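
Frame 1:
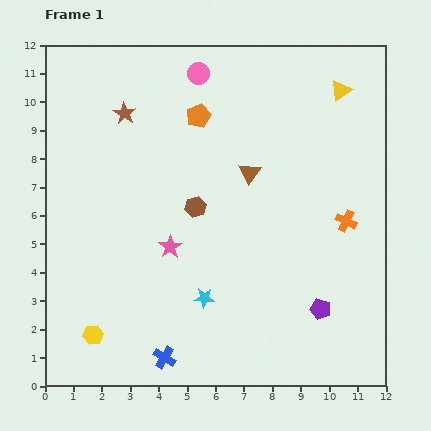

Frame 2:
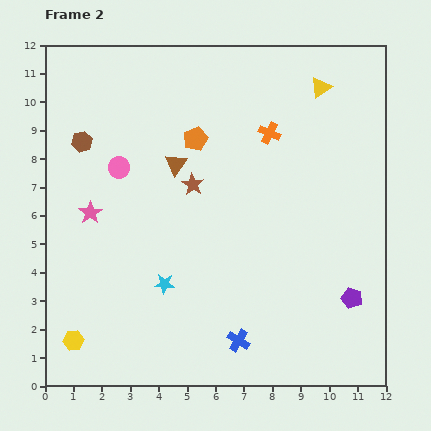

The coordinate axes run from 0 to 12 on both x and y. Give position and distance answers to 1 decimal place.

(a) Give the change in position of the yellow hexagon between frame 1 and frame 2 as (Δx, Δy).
(-0.7, -0.2)

The yellow hexagon was at (1.7, 1.8) in frame 1 and (1.0, 1.6) in frame 2.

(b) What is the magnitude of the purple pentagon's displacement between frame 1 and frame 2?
1.2

The purple pentagon moved from (9.7, 2.7) to (10.8, 3.1), a distance of √(1.1² + 0.4²) ≈ 1.2.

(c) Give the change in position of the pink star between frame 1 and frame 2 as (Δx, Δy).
(-2.8, 1.2)

The pink star was at (4.4, 4.9) in frame 1 and (1.6, 6.1) in frame 2.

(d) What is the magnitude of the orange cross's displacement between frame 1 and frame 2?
4.1

The orange cross moved from (10.6, 5.8) to (7.9, 8.9), a distance of √(2.7² + 3.1²) ≈ 4.1.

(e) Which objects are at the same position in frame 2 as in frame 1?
none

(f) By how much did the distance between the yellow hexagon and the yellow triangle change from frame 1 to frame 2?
+0.2

Distance in frame 1: 12.2. Distance in frame 2: 12.4.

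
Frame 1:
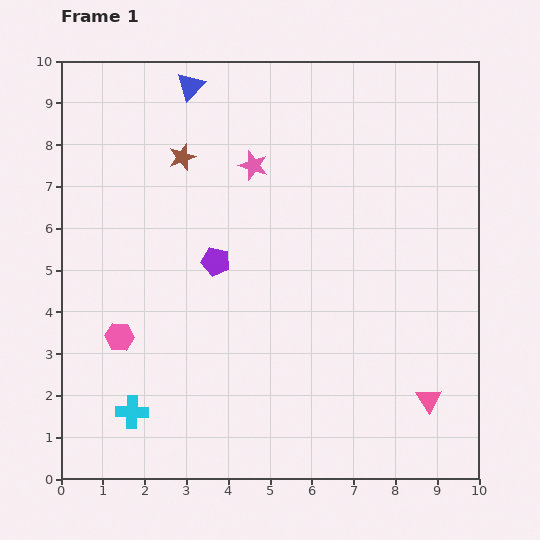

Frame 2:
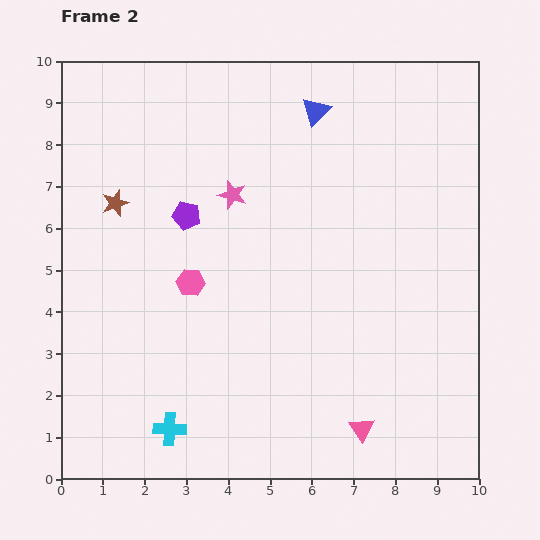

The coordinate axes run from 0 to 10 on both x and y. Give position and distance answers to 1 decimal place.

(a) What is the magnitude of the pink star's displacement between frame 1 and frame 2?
0.9

The pink star moved from (4.6, 7.5) to (4.1, 6.8), a distance of √(0.5² + 0.7²) ≈ 0.9.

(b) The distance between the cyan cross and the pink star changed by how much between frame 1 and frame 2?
-0.8

Distance in frame 1: 6.6. Distance in frame 2: 5.8.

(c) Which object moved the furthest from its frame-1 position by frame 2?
the blue triangle

(moved 3.1; next 2.1)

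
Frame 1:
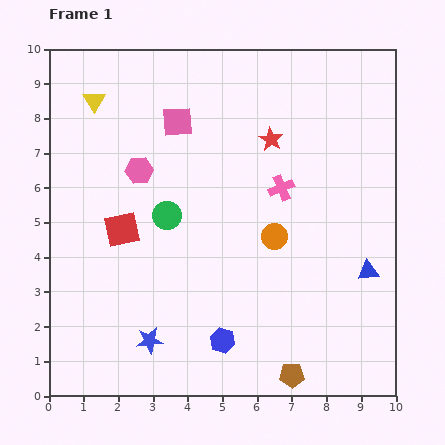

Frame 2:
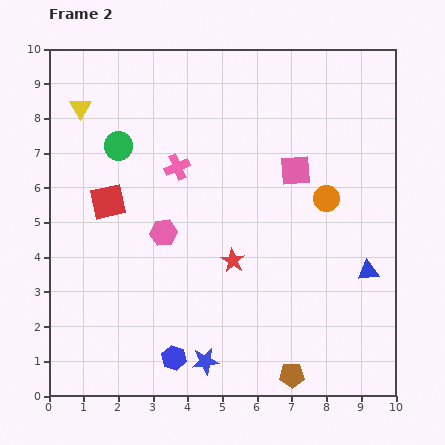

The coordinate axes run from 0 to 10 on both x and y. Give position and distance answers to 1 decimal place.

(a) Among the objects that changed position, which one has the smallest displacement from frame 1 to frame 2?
the yellow triangle

(moved 0.4)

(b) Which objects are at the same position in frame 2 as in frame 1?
the brown pentagon, the blue triangle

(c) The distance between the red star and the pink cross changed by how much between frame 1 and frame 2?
+1.7

Distance in frame 1: 1.4. Distance in frame 2: 3.1.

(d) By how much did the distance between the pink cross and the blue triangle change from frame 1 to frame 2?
+2.8

Distance in frame 1: 3.5. Distance in frame 2: 6.3.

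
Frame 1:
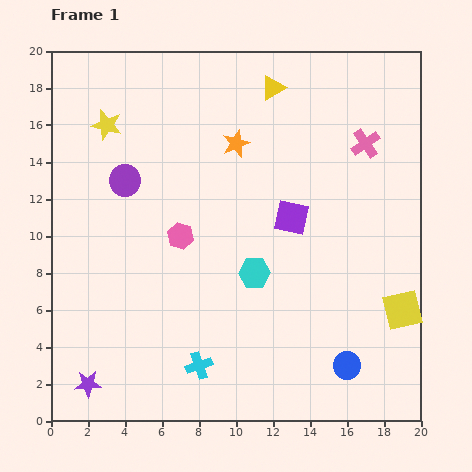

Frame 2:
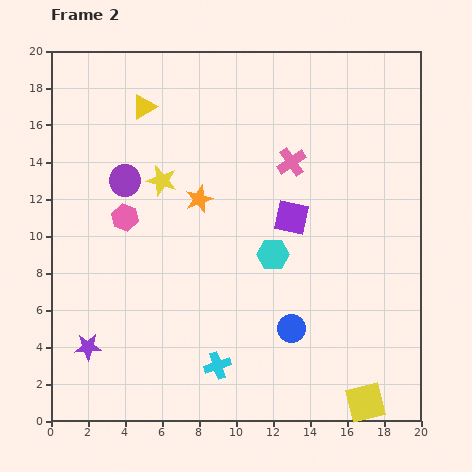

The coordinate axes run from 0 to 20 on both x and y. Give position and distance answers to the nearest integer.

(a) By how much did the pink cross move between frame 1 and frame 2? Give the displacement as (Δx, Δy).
(-4, -1)

The pink cross was at (17, 15) in frame 1 and (13, 14) in frame 2.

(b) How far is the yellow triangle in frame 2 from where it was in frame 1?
7

The yellow triangle moved from (12, 18) to (5, 17), a distance of √(7² + 1²) ≈ 7.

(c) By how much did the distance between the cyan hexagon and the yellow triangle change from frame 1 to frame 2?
+1

Distance in frame 1: 10. Distance in frame 2: 11.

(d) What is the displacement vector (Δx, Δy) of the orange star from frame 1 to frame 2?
(-2, -3)

The orange star was at (10, 15) in frame 1 and (8, 12) in frame 2.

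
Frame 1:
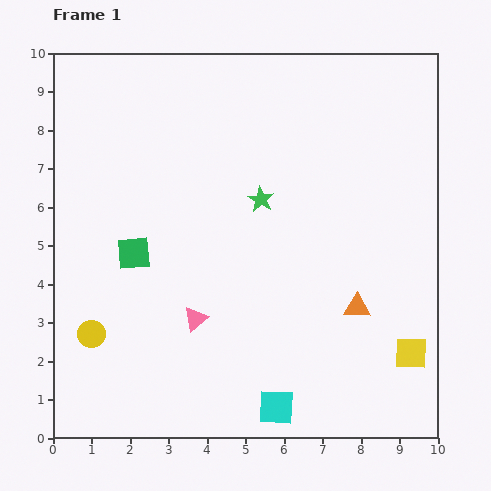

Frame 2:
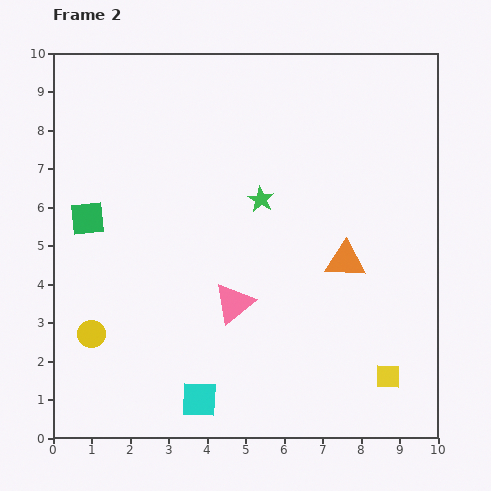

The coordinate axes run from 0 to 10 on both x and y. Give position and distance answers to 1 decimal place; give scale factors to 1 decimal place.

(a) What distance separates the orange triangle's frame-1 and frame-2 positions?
1.2

The orange triangle moved from (7.9, 3.4) to (7.6, 4.6), a distance of √(0.3² + 1.2²) ≈ 1.2.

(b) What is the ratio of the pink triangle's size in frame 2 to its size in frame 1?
1.7×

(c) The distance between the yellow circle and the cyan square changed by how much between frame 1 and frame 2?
-1.9

Distance in frame 1: 5.2. Distance in frame 2: 3.3.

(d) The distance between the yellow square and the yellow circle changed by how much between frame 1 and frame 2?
-0.5

Distance in frame 1: 8.3. Distance in frame 2: 7.8.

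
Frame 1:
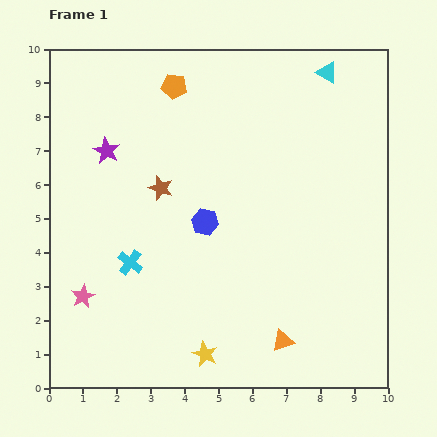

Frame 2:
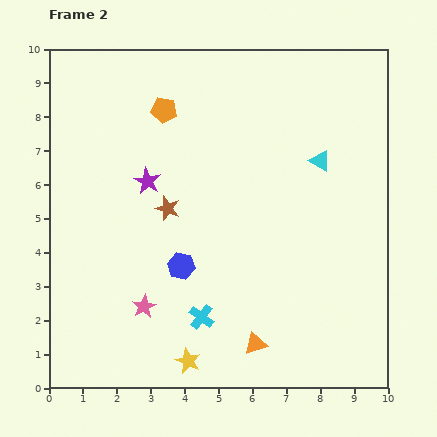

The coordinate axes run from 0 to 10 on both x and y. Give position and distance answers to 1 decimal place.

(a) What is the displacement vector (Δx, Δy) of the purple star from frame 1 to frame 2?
(1.2, -0.9)

The purple star was at (1.7, 7.0) in frame 1 and (2.9, 6.1) in frame 2.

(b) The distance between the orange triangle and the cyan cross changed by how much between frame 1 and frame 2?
-3.3

Distance in frame 1: 5.1. Distance in frame 2: 1.8.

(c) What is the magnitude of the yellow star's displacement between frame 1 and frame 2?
0.5

The yellow star moved from (4.6, 1.0) to (4.1, 0.8), a distance of √(0.5² + 0.2²) ≈ 0.5.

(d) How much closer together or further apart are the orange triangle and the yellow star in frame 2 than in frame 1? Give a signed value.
-0.2

Distance in frame 1: 2.3. Distance in frame 2: 2.1.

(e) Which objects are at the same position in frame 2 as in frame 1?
none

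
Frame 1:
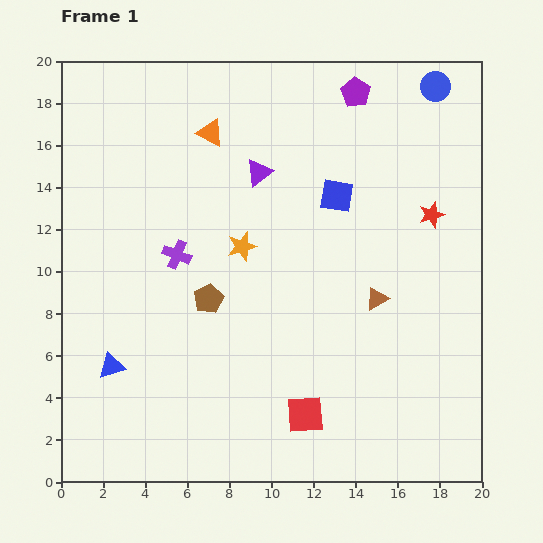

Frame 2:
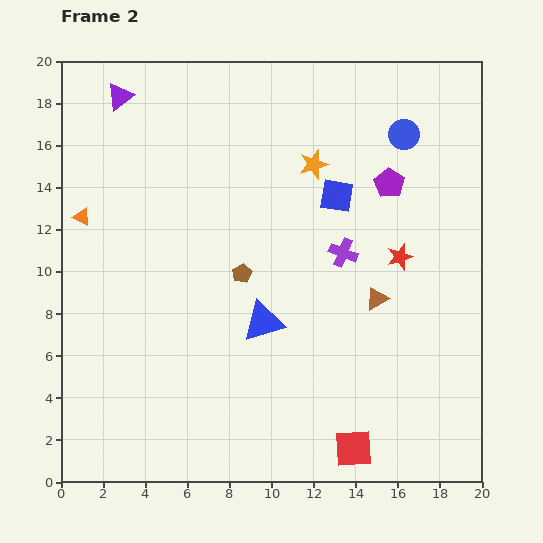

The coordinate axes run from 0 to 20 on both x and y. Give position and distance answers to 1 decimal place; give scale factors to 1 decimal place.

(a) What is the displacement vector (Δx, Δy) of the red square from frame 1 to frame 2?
(2.3, -1.6)

The red square was at (11.6, 3.2) in frame 1 and (13.9, 1.6) in frame 2.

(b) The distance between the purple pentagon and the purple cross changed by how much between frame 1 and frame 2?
-7.5

Distance in frame 1: 11.5. Distance in frame 2: 4.0.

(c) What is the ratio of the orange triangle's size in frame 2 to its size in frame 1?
0.6×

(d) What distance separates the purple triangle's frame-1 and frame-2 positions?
7.5

The purple triangle moved from (9.4, 14.7) to (2.8, 18.3), a distance of √(6.6² + 3.6²) ≈ 7.5.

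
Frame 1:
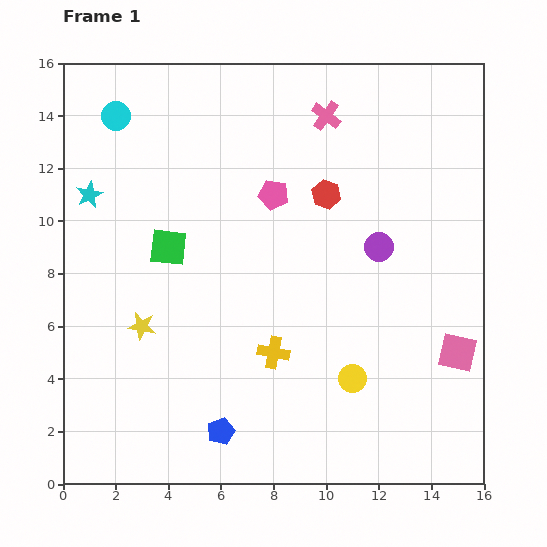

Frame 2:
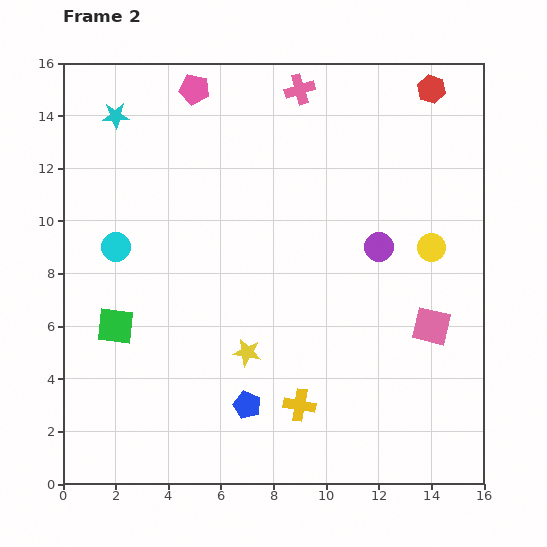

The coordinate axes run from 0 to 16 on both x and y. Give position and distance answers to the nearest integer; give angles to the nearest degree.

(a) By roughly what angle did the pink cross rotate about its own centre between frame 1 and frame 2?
37° clockwise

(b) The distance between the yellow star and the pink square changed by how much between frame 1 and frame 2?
-5

Distance in frame 1: 12. Distance in frame 2: 7.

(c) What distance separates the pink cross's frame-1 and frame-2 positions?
1

The pink cross moved from (10, 14) to (9, 15), a distance of √(1² + 1²) ≈ 1.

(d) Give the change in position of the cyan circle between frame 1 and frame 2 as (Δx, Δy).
(0, -5)

The cyan circle was at (2, 14) in frame 1 and (2, 9) in frame 2.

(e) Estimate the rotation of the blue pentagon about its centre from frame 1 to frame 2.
27° counter-clockwise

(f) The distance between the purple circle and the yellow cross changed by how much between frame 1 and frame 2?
+1

Distance in frame 1: 6. Distance in frame 2: 7.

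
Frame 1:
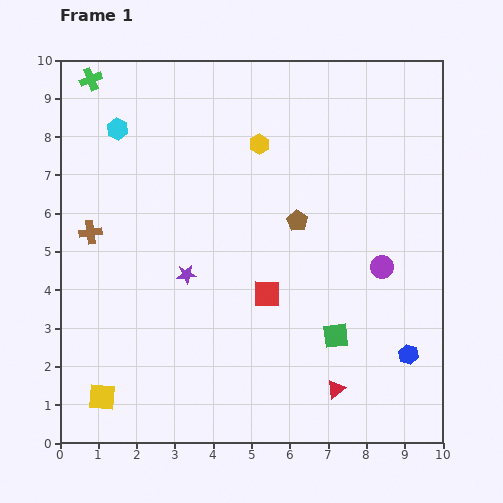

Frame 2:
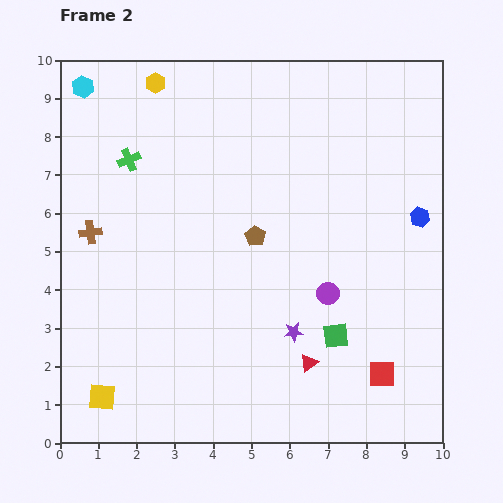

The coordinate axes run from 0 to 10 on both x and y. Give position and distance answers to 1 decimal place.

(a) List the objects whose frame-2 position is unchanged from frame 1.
the green square, the yellow square, the brown cross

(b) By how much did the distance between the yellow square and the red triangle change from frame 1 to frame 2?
-0.6

Distance in frame 1: 6.1. Distance in frame 2: 5.5.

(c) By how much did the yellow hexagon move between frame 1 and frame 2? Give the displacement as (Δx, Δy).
(-2.7, 1.6)

The yellow hexagon was at (5.2, 7.8) in frame 1 and (2.5, 9.4) in frame 2.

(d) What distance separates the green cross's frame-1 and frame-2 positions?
2.3

The green cross moved from (0.8, 9.5) to (1.8, 7.4), a distance of √(1.0² + 2.1²) ≈ 2.3.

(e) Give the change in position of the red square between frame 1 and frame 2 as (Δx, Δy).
(3.0, -2.1)

The red square was at (5.4, 3.9) in frame 1 and (8.4, 1.8) in frame 2.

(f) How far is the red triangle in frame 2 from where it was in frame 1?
1.0

The red triangle moved from (7.2, 1.4) to (6.5, 2.1), a distance of √(0.7² + 0.7²) ≈ 1.0.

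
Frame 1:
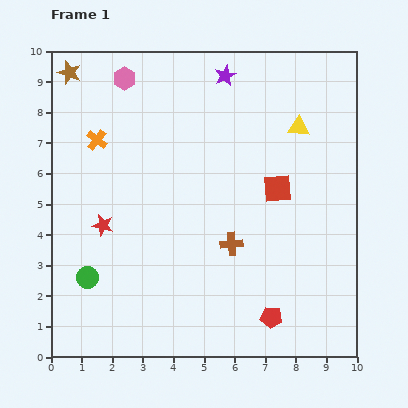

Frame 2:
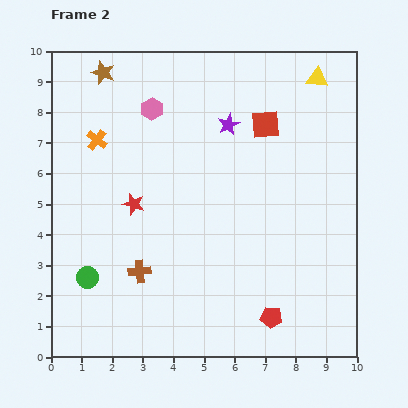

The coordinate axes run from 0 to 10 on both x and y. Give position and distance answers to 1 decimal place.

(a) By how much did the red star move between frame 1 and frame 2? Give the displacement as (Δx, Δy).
(1.0, 0.7)

The red star was at (1.7, 4.3) in frame 1 and (2.7, 5.0) in frame 2.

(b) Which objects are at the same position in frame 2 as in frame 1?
the orange cross, the green circle, the red pentagon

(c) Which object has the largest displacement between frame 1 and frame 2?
the brown cross

(moved 3.1; next 2.1)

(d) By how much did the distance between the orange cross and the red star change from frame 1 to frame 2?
-0.4

Distance in frame 1: 2.8. Distance in frame 2: 2.4.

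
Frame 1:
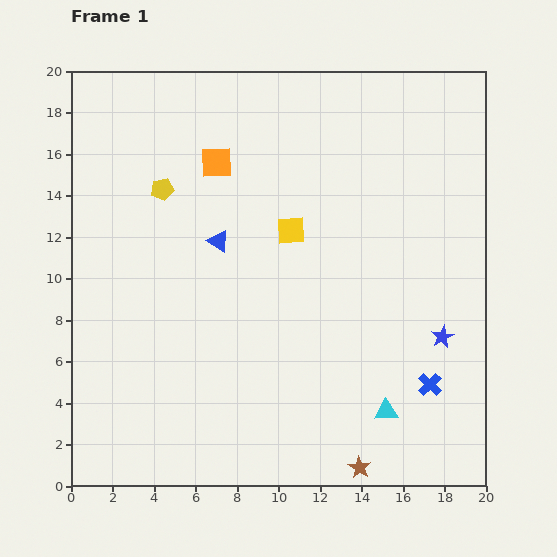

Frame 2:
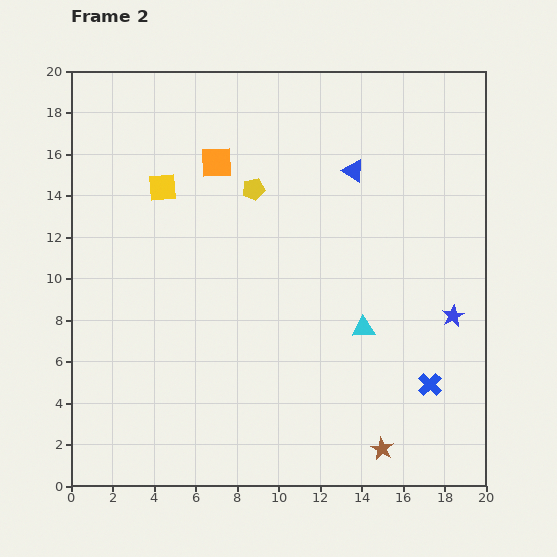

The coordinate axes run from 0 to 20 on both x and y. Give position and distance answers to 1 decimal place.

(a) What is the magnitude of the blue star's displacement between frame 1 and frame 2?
1.1

The blue star moved from (17.9, 7.2) to (18.4, 8.2), a distance of √(0.5² + 1.0²) ≈ 1.1.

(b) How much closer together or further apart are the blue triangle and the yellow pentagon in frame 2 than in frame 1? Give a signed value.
+1.2

Distance in frame 1: 3.7. Distance in frame 2: 4.9.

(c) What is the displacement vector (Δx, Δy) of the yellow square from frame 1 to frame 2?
(-6.2, 2.1)

The yellow square was at (10.6, 12.3) in frame 1 and (4.4, 14.4) in frame 2.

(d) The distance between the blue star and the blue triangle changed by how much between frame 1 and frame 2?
-3.2

Distance in frame 1: 11.7. Distance in frame 2: 8.5.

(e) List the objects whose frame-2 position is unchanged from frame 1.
the blue cross, the orange square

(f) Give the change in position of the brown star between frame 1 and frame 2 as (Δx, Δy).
(1.1, 0.9)

The brown star was at (13.9, 0.9) in frame 1 and (15.0, 1.8) in frame 2.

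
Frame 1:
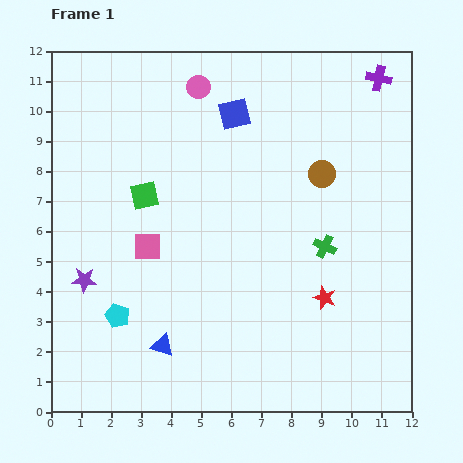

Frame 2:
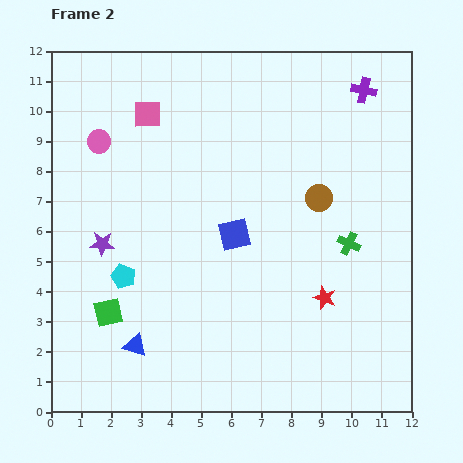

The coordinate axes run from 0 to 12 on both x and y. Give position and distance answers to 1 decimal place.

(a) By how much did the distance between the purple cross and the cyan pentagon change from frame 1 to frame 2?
-1.7

Distance in frame 1: 11.8. Distance in frame 2: 10.1.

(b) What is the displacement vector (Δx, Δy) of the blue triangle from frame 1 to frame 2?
(-0.9, 0.0)

The blue triangle was at (3.7, 2.2) in frame 1 and (2.8, 2.2) in frame 2.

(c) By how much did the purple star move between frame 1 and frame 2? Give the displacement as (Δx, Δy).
(0.6, 1.2)

The purple star was at (1.1, 4.4) in frame 1 and (1.7, 5.6) in frame 2.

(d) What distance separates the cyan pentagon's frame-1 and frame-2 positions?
1.3

The cyan pentagon moved from (2.2, 3.2) to (2.4, 4.5), a distance of √(0.2² + 1.3²) ≈ 1.3.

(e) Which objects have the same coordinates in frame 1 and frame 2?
the red star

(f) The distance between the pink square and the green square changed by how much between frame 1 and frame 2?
+5.0

Distance in frame 1: 1.7. Distance in frame 2: 6.7.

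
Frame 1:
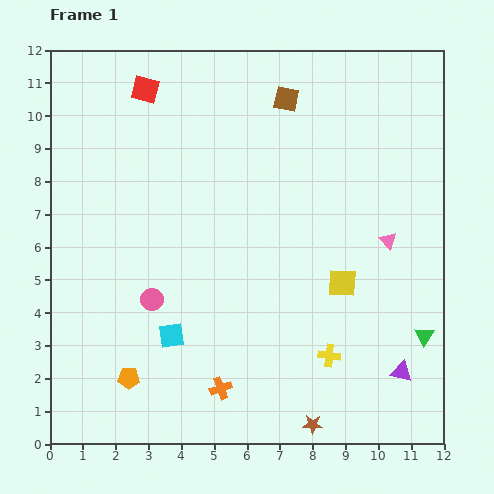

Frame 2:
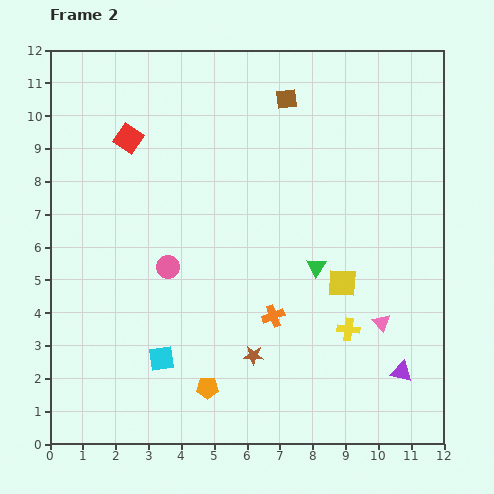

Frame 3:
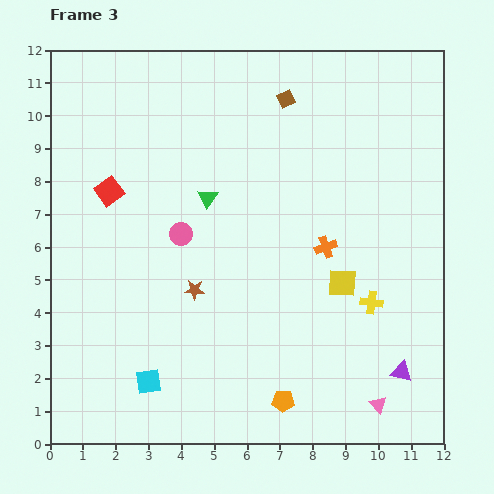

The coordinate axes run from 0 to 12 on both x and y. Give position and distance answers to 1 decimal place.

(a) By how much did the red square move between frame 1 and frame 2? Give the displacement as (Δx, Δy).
(-0.5, -1.5)

The red square was at (2.9, 10.8) in frame 1 and (2.4, 9.3) in frame 2.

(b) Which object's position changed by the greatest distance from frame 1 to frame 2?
the green triangle

(moved 3.9; next 2.8)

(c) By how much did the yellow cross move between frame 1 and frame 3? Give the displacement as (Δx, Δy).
(1.3, 1.6)

The yellow cross was at (8.5, 2.7) in frame 1 and (9.8, 4.3) in frame 3.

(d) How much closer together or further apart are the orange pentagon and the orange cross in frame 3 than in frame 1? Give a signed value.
+2.1

Distance in frame 1: 2.8. Distance in frame 3: 4.9.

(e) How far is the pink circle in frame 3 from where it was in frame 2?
1.1

The pink circle moved from (3.6, 5.4) to (4.0, 6.4), a distance of √(0.4² + 1.0²) ≈ 1.1.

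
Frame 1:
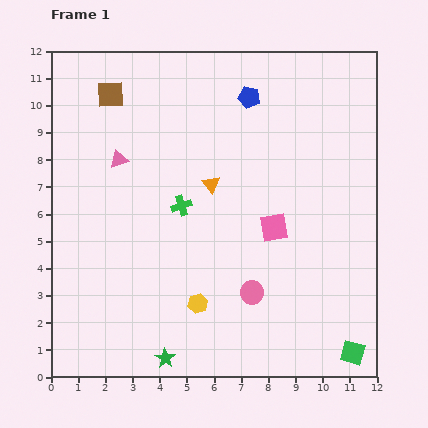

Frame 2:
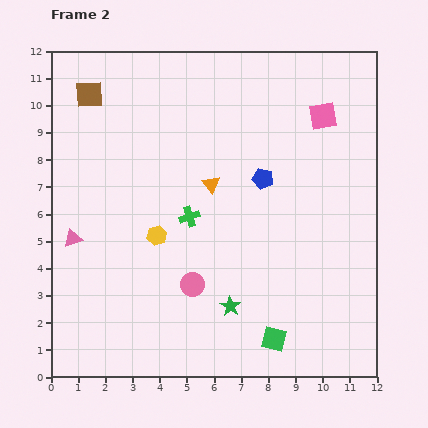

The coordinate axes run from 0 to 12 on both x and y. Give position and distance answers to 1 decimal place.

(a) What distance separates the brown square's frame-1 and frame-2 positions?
0.8

The brown square moved from (2.2, 10.4) to (1.4, 10.4), a distance of √(0.8² + 0.0²) ≈ 0.8.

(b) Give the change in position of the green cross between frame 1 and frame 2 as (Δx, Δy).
(0.3, -0.4)

The green cross was at (4.8, 6.3) in frame 1 and (5.1, 5.9) in frame 2.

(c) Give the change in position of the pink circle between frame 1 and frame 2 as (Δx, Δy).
(-2.2, 0.3)

The pink circle was at (7.4, 3.1) in frame 1 and (5.2, 3.4) in frame 2.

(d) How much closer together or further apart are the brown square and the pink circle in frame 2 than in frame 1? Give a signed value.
-1.0

Distance in frame 1: 9.0. Distance in frame 2: 8.0.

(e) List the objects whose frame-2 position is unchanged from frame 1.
the orange triangle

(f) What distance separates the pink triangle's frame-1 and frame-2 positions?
3.4

The pink triangle moved from (2.5, 8.0) to (0.8, 5.1), a distance of √(1.7² + 2.9²) ≈ 3.4.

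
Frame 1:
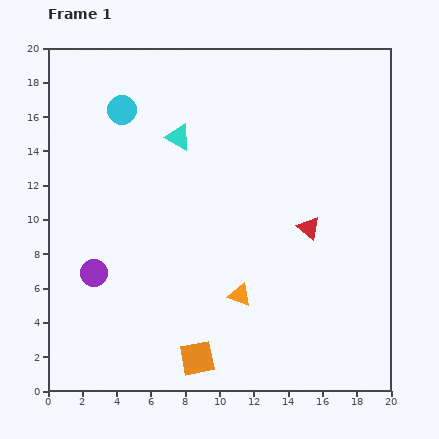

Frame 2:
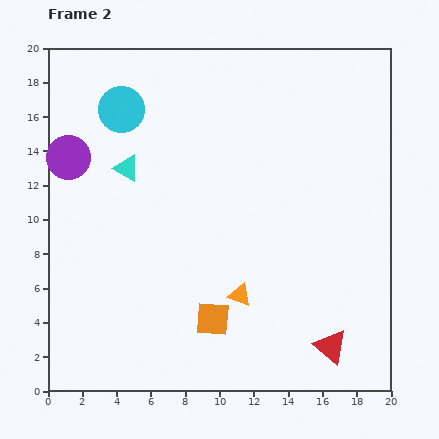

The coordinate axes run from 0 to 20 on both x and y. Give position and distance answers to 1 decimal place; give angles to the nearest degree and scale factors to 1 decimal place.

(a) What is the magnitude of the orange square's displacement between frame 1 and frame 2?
2.5

The orange square moved from (8.7, 1.9) to (9.6, 4.2), a distance of √(0.9² + 2.3²) ≈ 2.5.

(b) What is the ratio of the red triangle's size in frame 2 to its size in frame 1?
1.5×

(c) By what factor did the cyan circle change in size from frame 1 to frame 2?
1.6×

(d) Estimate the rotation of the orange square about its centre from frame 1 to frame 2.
15° clockwise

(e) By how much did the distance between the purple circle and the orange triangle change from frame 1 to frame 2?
+4.2

Distance in frame 1: 8.6. Distance in frame 2: 12.8.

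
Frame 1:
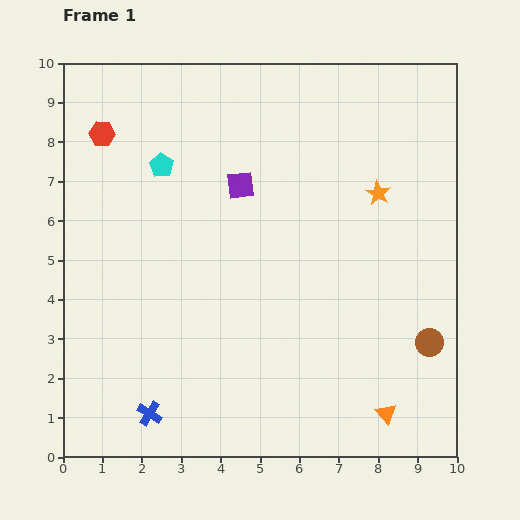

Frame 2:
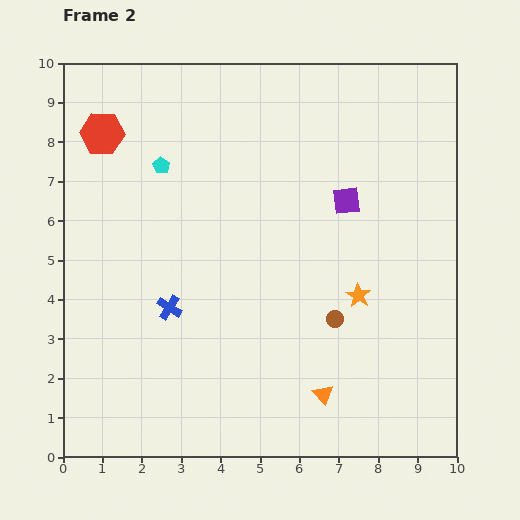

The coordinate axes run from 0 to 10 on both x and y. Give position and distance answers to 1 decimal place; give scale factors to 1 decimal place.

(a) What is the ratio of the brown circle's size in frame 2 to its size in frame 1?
0.6×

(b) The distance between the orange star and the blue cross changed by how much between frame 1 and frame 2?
-3.3

Distance in frame 1: 8.1. Distance in frame 2: 4.8.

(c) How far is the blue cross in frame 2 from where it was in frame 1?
2.7

The blue cross moved from (2.2, 1.1) to (2.7, 3.8), a distance of √(0.5² + 2.7²) ≈ 2.7.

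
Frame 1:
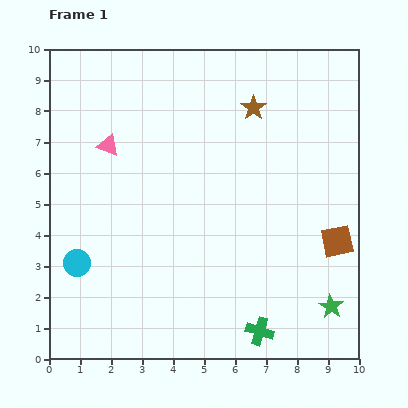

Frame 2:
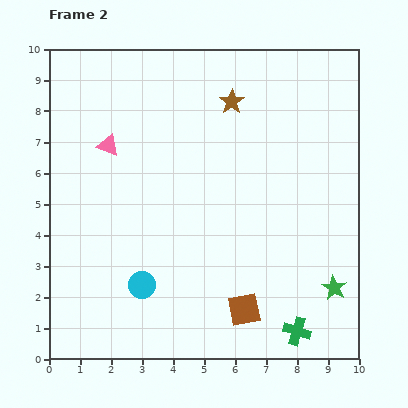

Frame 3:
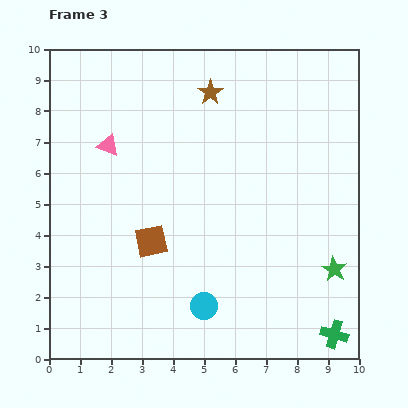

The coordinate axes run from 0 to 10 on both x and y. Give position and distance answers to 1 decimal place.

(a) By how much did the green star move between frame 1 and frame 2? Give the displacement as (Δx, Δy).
(0.1, 0.6)

The green star was at (9.1, 1.7) in frame 1 and (9.2, 2.3) in frame 2.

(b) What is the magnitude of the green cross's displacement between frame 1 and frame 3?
2.4

The green cross moved from (6.8, 0.9) to (9.2, 0.8), a distance of √(2.4² + 0.1²) ≈ 2.4.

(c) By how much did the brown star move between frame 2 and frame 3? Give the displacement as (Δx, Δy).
(-0.7, 0.3)

The brown star was at (5.9, 8.3) in frame 2 and (5.2, 8.6) in frame 3.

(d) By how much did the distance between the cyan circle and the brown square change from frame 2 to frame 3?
-0.7

Distance in frame 2: 3.4. Distance in frame 3: 2.7.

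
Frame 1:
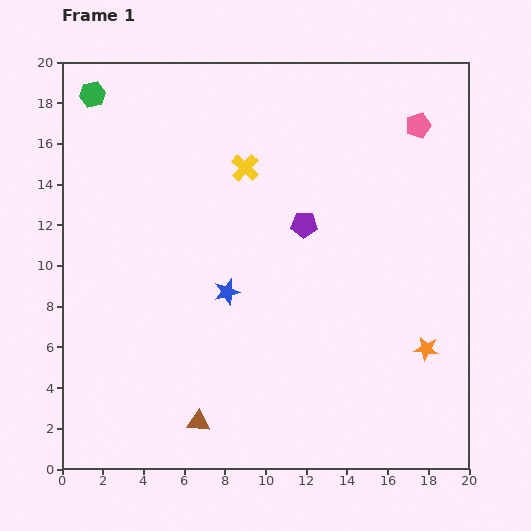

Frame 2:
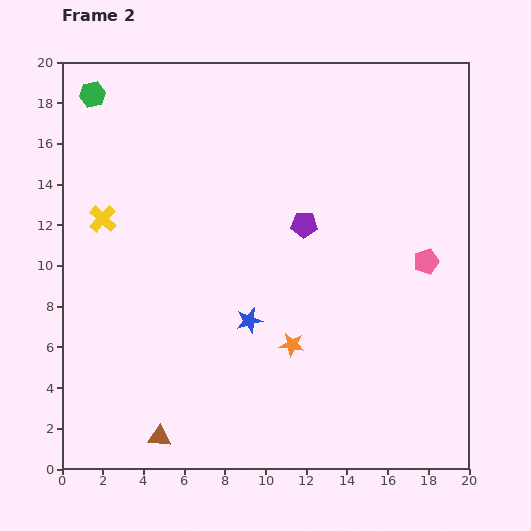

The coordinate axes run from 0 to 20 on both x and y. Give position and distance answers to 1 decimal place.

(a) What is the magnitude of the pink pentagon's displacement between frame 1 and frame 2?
6.7

The pink pentagon moved from (17.5, 16.9) to (17.9, 10.2), a distance of √(0.4² + 6.7²) ≈ 6.7.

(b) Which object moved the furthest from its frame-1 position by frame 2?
the yellow cross

(moved 7.4; next 6.7)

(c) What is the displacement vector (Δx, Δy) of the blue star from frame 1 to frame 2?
(1.1, -1.4)

The blue star was at (8.1, 8.7) in frame 1 and (9.2, 7.3) in frame 2.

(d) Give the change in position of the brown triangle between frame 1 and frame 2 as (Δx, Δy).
(-1.9, -0.7)

The brown triangle was at (6.7, 2.3) in frame 1 and (4.8, 1.6) in frame 2.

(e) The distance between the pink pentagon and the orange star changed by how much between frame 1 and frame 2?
-3.2

Distance in frame 1: 11.0. Distance in frame 2: 7.8.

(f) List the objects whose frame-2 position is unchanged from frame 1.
the green hexagon, the purple pentagon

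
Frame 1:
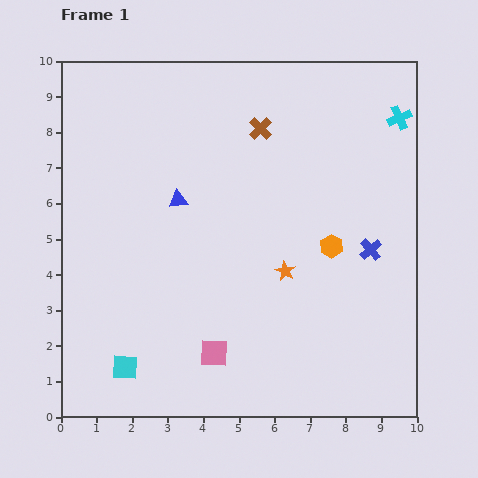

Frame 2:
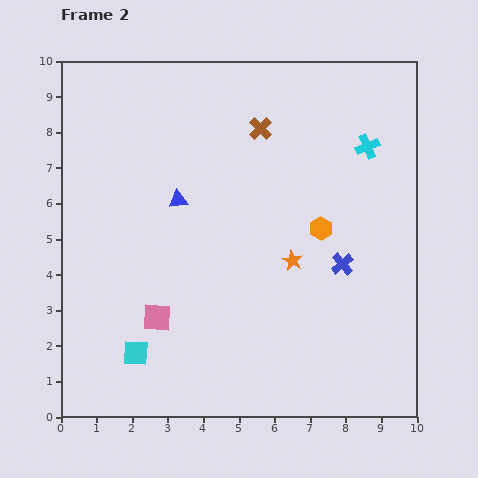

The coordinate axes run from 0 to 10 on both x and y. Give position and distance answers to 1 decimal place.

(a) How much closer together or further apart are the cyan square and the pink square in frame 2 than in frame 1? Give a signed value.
-1.3

Distance in frame 1: 2.5. Distance in frame 2: 1.2.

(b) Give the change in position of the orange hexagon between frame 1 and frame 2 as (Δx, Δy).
(-0.3, 0.5)

The orange hexagon was at (7.6, 4.8) in frame 1 and (7.3, 5.3) in frame 2.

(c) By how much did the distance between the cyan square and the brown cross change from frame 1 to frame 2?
-0.5

Distance in frame 1: 7.7. Distance in frame 2: 7.2.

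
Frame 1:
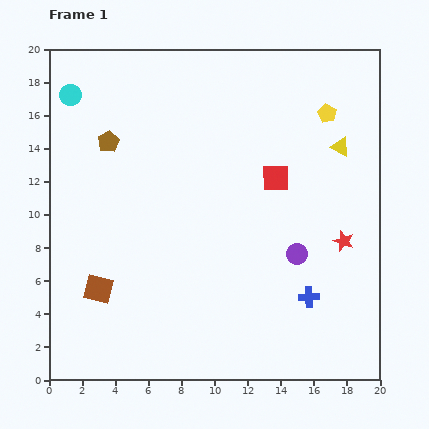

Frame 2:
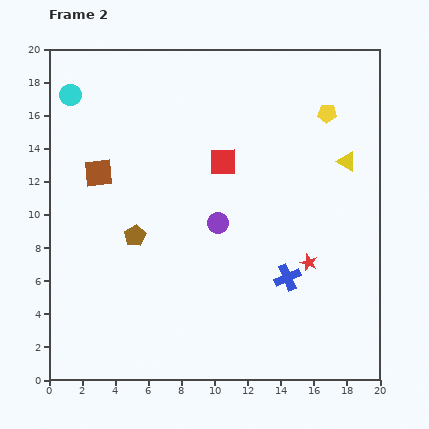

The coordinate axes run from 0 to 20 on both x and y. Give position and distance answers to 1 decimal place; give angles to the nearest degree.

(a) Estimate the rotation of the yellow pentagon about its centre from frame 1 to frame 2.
28° counter-clockwise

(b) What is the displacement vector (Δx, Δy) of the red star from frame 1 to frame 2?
(-2.1, -1.3)

The red star was at (17.8, 8.4) in frame 1 and (15.7, 7.1) in frame 2.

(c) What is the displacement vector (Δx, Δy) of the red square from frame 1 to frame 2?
(-3.2, 1.0)

The red square was at (13.7, 12.2) in frame 1 and (10.5, 13.2) in frame 2.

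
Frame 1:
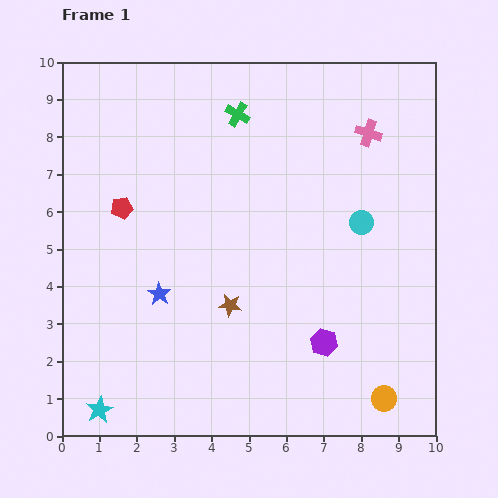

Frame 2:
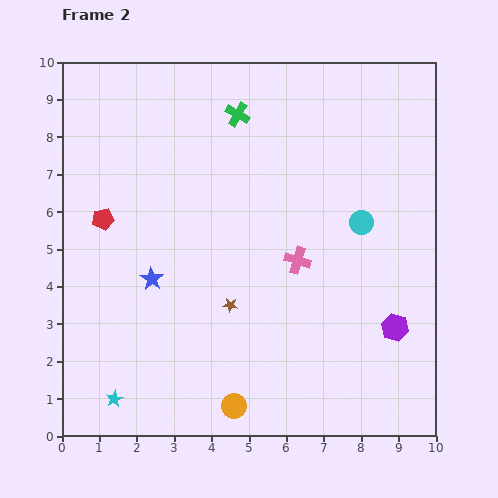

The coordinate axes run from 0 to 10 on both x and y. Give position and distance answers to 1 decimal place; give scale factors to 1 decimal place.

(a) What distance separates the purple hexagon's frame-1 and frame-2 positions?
1.9

The purple hexagon moved from (7.0, 2.5) to (8.9, 2.9), a distance of √(1.9² + 0.4²) ≈ 1.9.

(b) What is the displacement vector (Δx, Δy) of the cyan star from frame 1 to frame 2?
(0.4, 0.3)

The cyan star was at (1.0, 0.7) in frame 1 and (1.4, 1.0) in frame 2.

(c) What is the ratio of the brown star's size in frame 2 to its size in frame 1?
0.6×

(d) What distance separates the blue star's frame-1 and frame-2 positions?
0.4

The blue star moved from (2.6, 3.8) to (2.4, 4.2), a distance of √(0.2² + 0.4²) ≈ 0.4.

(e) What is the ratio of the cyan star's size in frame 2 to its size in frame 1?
0.6×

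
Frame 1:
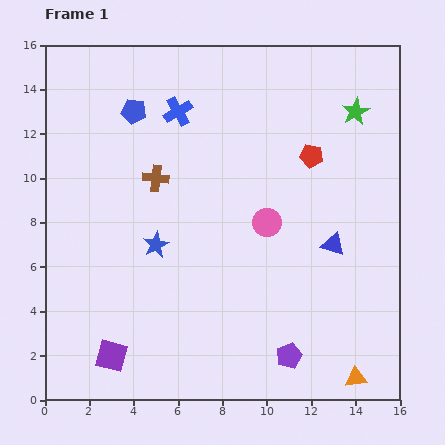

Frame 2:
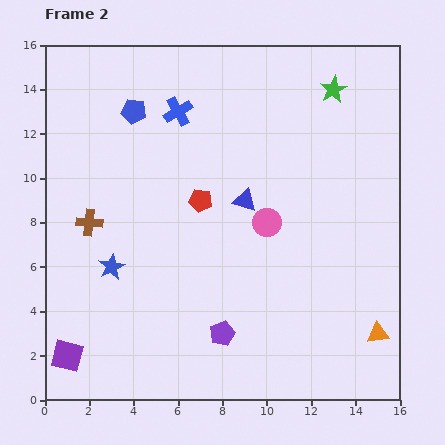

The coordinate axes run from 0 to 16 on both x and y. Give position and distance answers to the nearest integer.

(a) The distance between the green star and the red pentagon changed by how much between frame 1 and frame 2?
+5

Distance in frame 1: 3. Distance in frame 2: 8.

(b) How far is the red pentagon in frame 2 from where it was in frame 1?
5

The red pentagon moved from (12, 11) to (7, 9), a distance of √(5² + 2²) ≈ 5.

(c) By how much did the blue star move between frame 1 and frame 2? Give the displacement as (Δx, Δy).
(-2, -1)

The blue star was at (5, 7) in frame 1 and (3, 6) in frame 2.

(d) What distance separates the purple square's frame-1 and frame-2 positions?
2

The purple square moved from (3, 2) to (1, 2), a distance of √(2² + 0²) ≈ 2.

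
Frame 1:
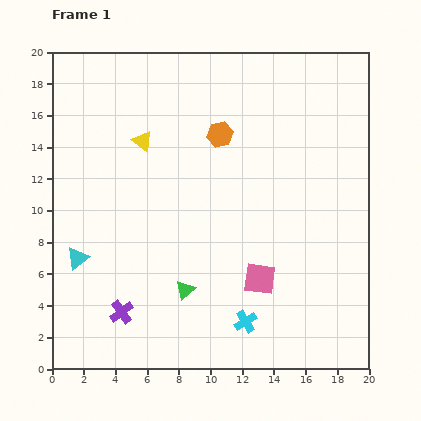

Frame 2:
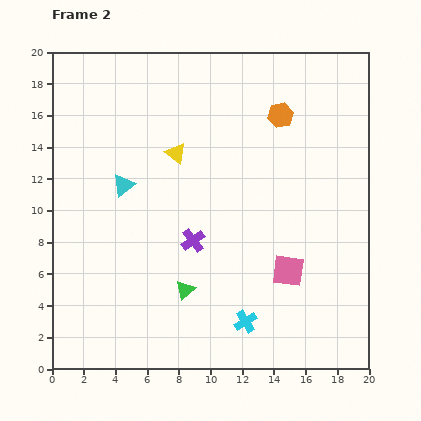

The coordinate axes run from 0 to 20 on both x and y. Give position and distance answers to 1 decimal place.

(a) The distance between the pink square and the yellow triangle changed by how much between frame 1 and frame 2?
-1.1

Distance in frame 1: 11.4. Distance in frame 2: 10.3.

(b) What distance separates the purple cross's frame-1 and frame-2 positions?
6.4

The purple cross moved from (4.4, 3.6) to (8.9, 8.1), a distance of √(4.5² + 4.5²) ≈ 6.4.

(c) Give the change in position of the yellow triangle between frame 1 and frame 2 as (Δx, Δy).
(2.1, -0.8)

The yellow triangle was at (5.7, 14.4) in frame 1 and (7.8, 13.6) in frame 2.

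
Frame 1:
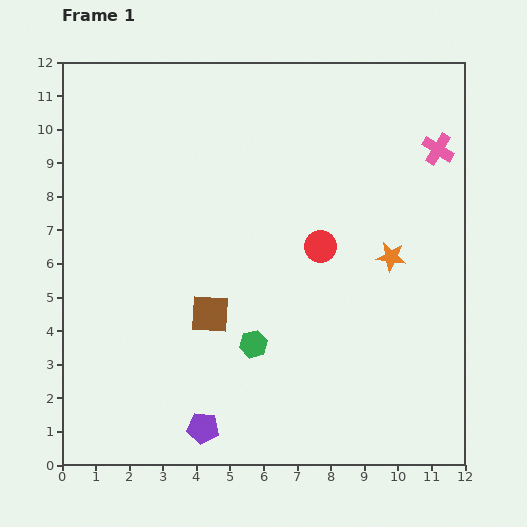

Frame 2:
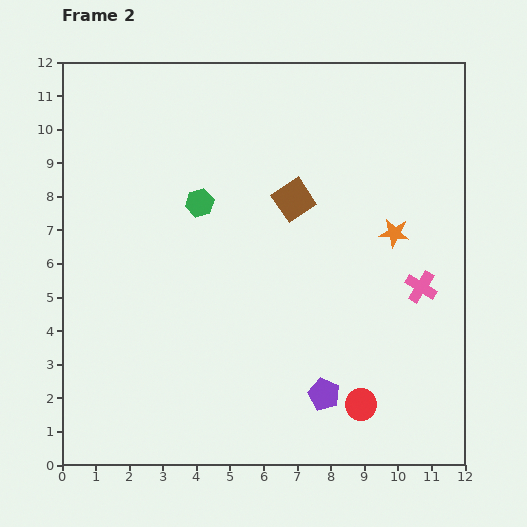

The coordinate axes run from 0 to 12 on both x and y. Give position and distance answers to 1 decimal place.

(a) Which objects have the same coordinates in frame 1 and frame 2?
none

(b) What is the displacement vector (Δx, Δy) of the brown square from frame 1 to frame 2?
(2.5, 3.4)

The brown square was at (4.4, 4.5) in frame 1 and (6.9, 7.9) in frame 2.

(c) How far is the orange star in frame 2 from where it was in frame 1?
0.7

The orange star moved from (9.8, 6.2) to (9.9, 6.9), a distance of √(0.1² + 0.7²) ≈ 0.7.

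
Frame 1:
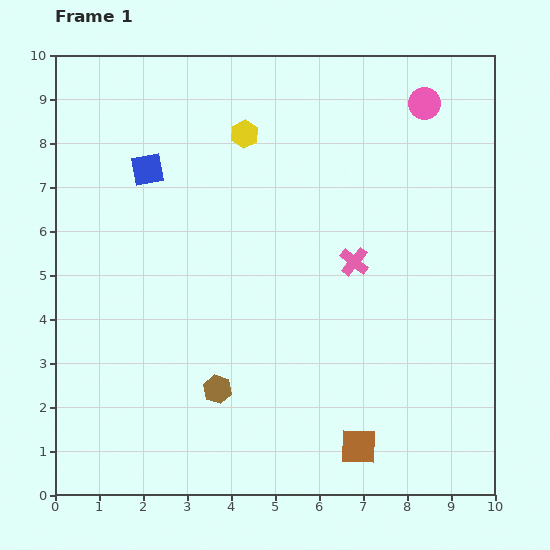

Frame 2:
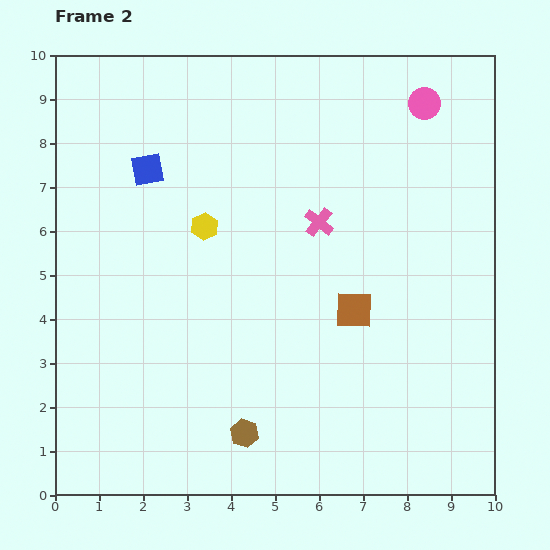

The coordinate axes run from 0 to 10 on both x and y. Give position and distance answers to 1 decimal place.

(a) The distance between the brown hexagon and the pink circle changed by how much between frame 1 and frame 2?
+0.5

Distance in frame 1: 8.0. Distance in frame 2: 8.5.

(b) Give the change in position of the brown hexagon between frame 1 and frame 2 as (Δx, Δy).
(0.6, -1.0)

The brown hexagon was at (3.7, 2.4) in frame 1 and (4.3, 1.4) in frame 2.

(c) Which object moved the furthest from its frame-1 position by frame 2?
the brown square

(moved 3.1; next 2.3)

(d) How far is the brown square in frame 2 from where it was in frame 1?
3.1

The brown square moved from (6.9, 1.1) to (6.8, 4.2), a distance of √(0.1² + 3.1²) ≈ 3.1.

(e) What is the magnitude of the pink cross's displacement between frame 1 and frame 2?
1.2

The pink cross moved from (6.8, 5.3) to (6.0, 6.2), a distance of √(0.8² + 0.9²) ≈ 1.2.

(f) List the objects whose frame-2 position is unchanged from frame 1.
the pink circle, the blue square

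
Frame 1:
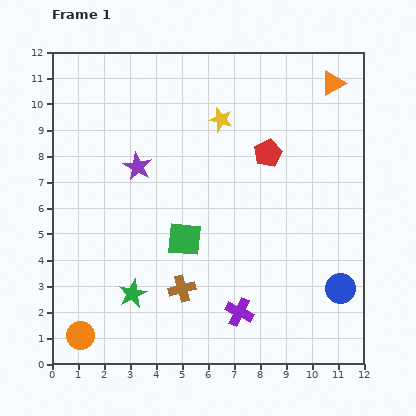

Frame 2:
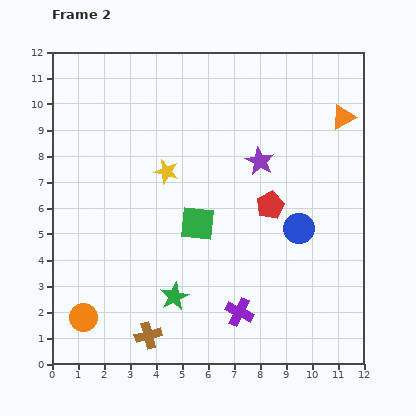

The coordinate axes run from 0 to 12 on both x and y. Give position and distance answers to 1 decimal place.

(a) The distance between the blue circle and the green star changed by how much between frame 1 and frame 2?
-2.5

Distance in frame 1: 8.0. Distance in frame 2: 5.5.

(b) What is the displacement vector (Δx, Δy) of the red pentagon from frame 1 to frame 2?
(0.1, -2.0)

The red pentagon was at (8.3, 8.1) in frame 1 and (8.4, 6.1) in frame 2.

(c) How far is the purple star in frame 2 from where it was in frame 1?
4.7

The purple star moved from (3.3, 7.6) to (8.0, 7.8), a distance of √(4.7² + 0.2²) ≈ 4.7.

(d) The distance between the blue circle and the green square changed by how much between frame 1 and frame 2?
-2.4

Distance in frame 1: 6.3. Distance in frame 2: 3.9.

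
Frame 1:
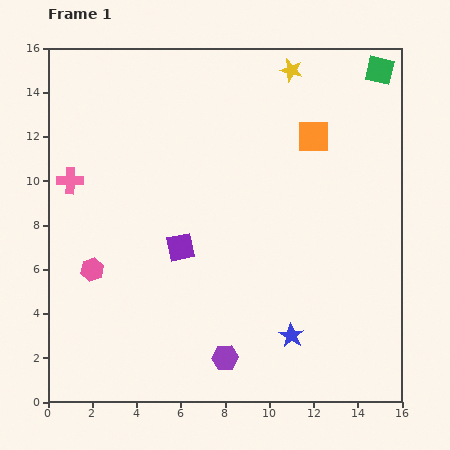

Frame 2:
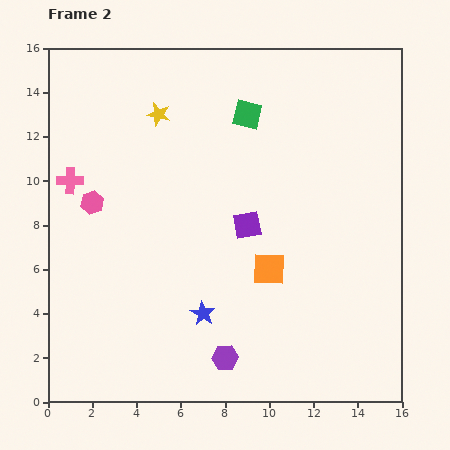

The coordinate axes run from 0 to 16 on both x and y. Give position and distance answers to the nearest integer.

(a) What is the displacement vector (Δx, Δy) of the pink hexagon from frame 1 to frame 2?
(0, 3)

The pink hexagon was at (2, 6) in frame 1 and (2, 9) in frame 2.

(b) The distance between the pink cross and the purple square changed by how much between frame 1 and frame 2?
+2

Distance in frame 1: 6. Distance in frame 2: 8.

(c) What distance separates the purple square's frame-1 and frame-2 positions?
3

The purple square moved from (6, 7) to (9, 8), a distance of √(3² + 1²) ≈ 3.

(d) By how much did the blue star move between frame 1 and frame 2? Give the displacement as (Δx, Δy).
(-4, 1)

The blue star was at (11, 3) in frame 1 and (7, 4) in frame 2.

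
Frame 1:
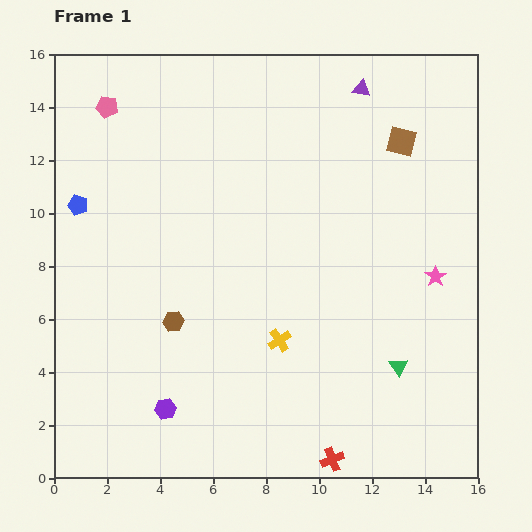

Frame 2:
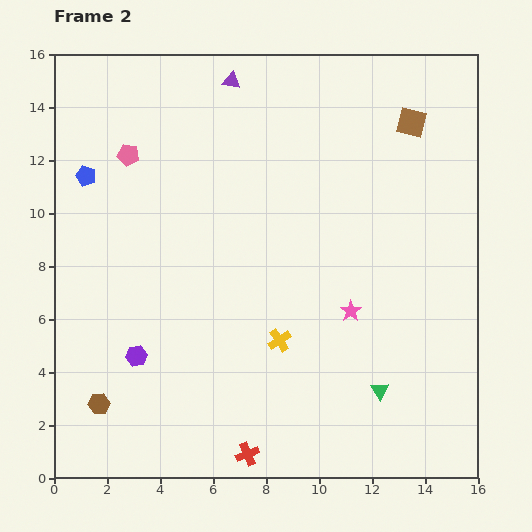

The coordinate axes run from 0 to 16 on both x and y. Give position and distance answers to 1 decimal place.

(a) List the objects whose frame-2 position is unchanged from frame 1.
the yellow cross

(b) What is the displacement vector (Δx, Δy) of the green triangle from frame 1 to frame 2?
(-0.7, -0.9)

The green triangle was at (13.0, 4.2) in frame 1 and (12.3, 3.3) in frame 2.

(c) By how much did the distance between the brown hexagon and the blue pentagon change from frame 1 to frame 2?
+2.9

Distance in frame 1: 5.7. Distance in frame 2: 8.6.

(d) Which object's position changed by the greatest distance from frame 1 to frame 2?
the purple triangle

(moved 4.9; next 4.2)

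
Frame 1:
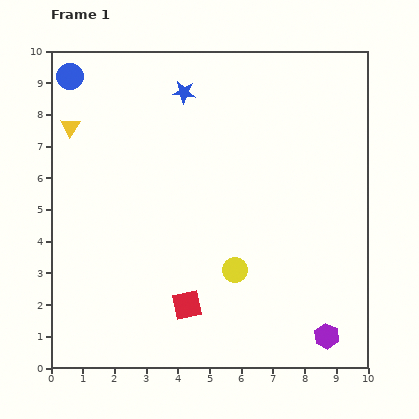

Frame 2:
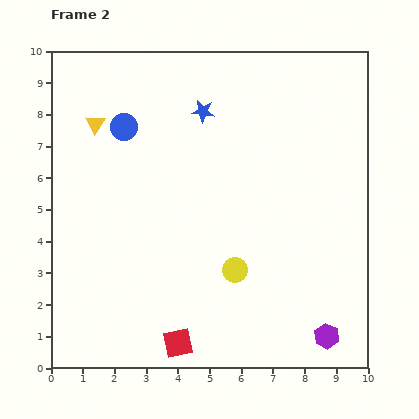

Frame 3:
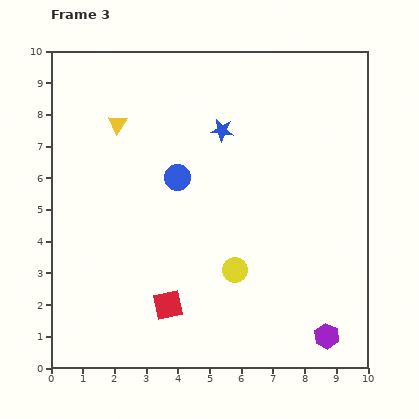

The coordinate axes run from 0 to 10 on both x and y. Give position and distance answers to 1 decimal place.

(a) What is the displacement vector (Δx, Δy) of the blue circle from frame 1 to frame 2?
(1.7, -1.6)

The blue circle was at (0.6, 9.2) in frame 1 and (2.3, 7.6) in frame 2.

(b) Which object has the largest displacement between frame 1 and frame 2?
the blue circle

(moved 2.3; next 1.2)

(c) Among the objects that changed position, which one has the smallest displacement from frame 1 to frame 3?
the red square

(moved 0.6)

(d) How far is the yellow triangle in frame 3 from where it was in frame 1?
1.5

The yellow triangle moved from (0.6, 7.6) to (2.1, 7.7), a distance of √(1.5² + 0.1²) ≈ 1.5.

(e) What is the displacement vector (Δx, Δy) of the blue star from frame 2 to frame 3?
(0.6, -0.6)

The blue star was at (4.8, 8.1) in frame 2 and (5.4, 7.5) in frame 3.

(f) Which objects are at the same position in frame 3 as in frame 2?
the yellow circle, the purple hexagon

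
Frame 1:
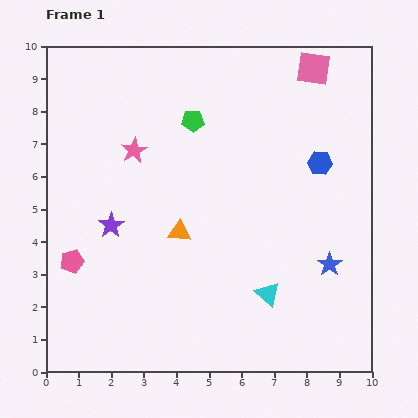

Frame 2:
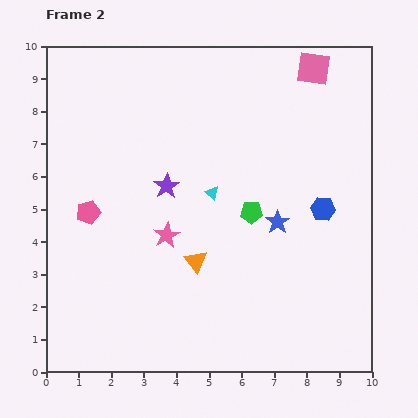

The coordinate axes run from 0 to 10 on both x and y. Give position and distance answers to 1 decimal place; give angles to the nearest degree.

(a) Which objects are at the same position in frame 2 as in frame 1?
the pink square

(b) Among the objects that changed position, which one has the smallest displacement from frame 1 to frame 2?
the orange triangle

(moved 1.0)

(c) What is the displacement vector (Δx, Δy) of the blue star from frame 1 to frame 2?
(-1.6, 1.3)

The blue star was at (8.7, 3.3) in frame 1 and (7.1, 4.6) in frame 2.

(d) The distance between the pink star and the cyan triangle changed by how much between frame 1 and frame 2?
-4.1

Distance in frame 1: 6.0. Distance in frame 2: 1.9.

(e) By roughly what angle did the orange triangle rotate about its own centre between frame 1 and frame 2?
46° clockwise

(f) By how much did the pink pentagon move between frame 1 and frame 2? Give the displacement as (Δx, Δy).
(0.5, 1.5)

The pink pentagon was at (0.8, 3.4) in frame 1 and (1.3, 4.9) in frame 2.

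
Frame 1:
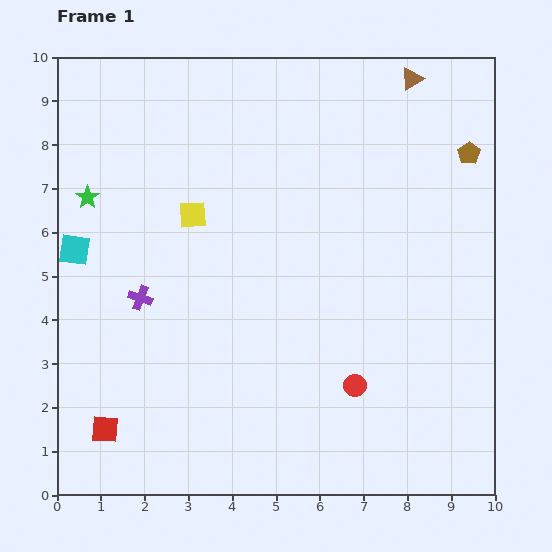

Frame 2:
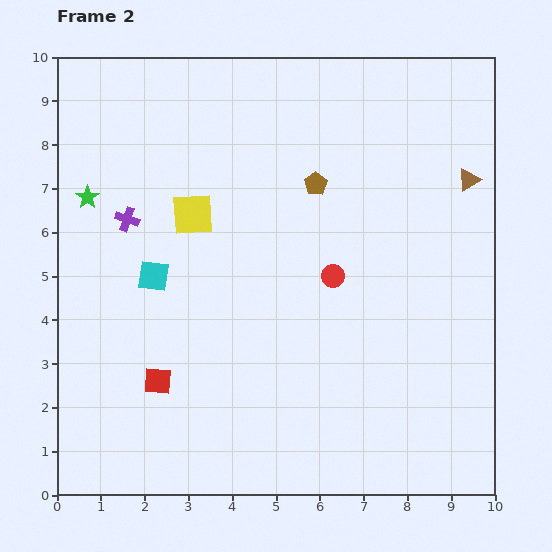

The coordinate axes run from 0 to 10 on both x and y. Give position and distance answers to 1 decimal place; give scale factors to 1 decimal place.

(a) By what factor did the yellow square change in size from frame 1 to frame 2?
1.5×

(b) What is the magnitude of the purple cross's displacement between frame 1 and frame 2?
1.8

The purple cross moved from (1.9, 4.5) to (1.6, 6.3), a distance of √(0.3² + 1.8²) ≈ 1.8.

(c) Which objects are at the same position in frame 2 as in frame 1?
the yellow square, the green star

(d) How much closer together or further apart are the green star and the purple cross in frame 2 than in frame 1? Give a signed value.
-1.6

Distance in frame 1: 2.6. Distance in frame 2: 1.0.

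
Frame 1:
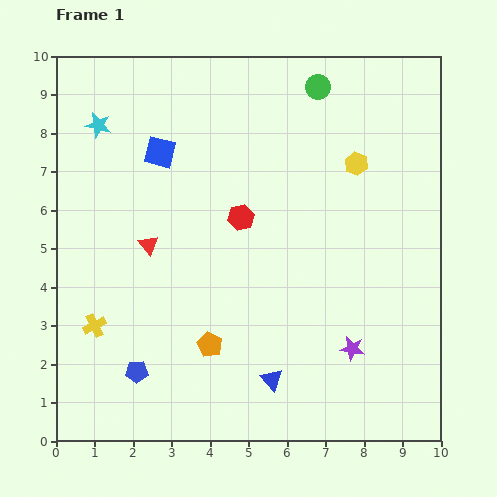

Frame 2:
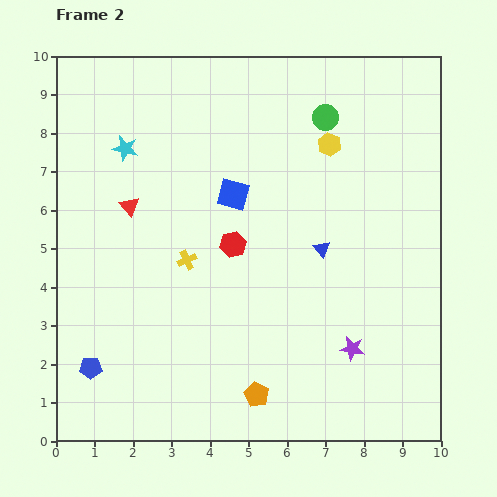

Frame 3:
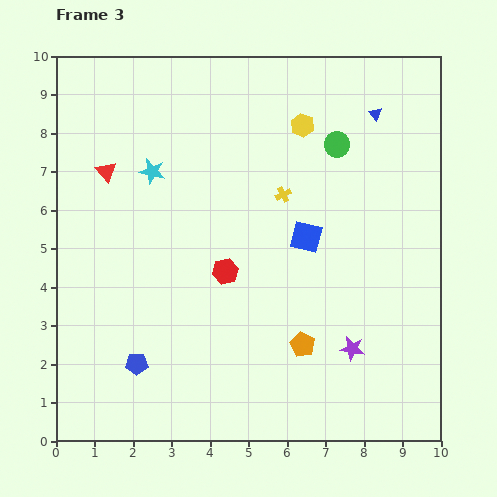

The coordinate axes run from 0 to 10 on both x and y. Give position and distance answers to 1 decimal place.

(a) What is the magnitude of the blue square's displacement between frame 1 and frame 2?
2.2

The blue square moved from (2.7, 7.5) to (4.6, 6.4), a distance of √(1.9² + 1.1²) ≈ 2.2.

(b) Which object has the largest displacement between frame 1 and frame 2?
the blue triangle

(moved 3.6; next 2.9)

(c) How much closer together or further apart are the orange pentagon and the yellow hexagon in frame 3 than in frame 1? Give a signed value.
-0.3

Distance in frame 1: 6.0. Distance in frame 3: 5.7.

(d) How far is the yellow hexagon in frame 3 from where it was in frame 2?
0.9

The yellow hexagon moved from (7.1, 7.7) to (6.4, 8.2), a distance of √(0.7² + 0.5²) ≈ 0.9.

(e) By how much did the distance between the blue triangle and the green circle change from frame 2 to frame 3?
-2.1

Distance in frame 2: 3.4. Distance in frame 3: 1.3.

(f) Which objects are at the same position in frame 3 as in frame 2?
the purple star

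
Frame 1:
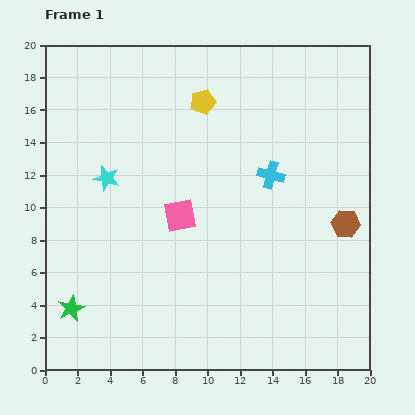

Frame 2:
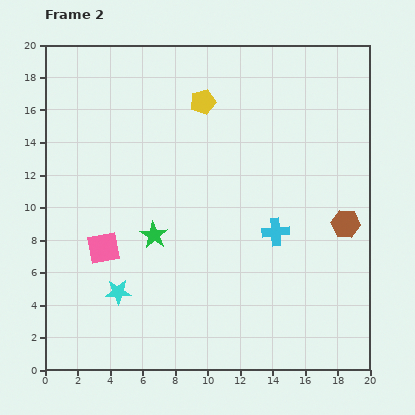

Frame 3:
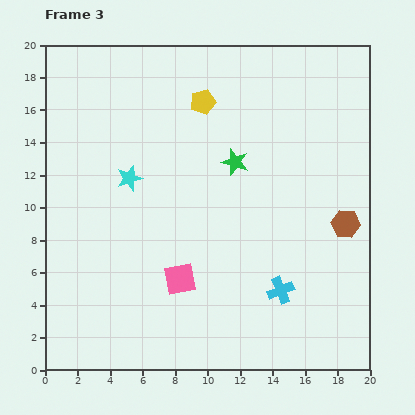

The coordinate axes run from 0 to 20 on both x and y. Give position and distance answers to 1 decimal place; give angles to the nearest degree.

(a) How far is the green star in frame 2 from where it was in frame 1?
6.8

The green star moved from (1.6, 3.8) to (6.7, 8.3), a distance of √(5.1² + 4.5²) ≈ 6.8.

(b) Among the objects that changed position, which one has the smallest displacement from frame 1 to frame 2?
the cyan cross

(moved 3.5)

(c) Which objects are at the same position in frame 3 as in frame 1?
the yellow pentagon, the brown hexagon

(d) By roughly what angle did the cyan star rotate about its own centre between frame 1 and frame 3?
31° counter-clockwise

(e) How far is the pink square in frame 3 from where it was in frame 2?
5.1

The pink square moved from (3.6, 7.5) to (8.3, 5.6), a distance of √(4.7² + 1.9²) ≈ 5.1.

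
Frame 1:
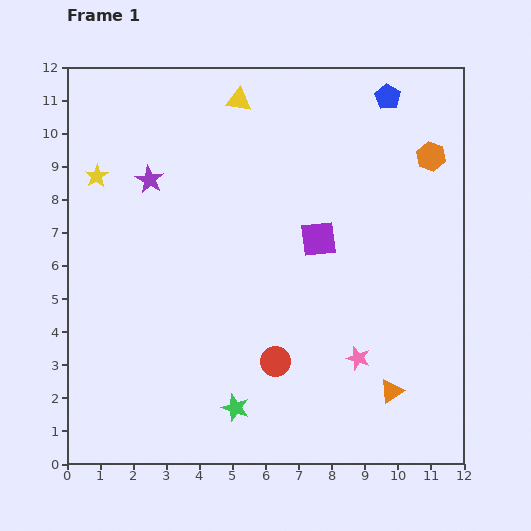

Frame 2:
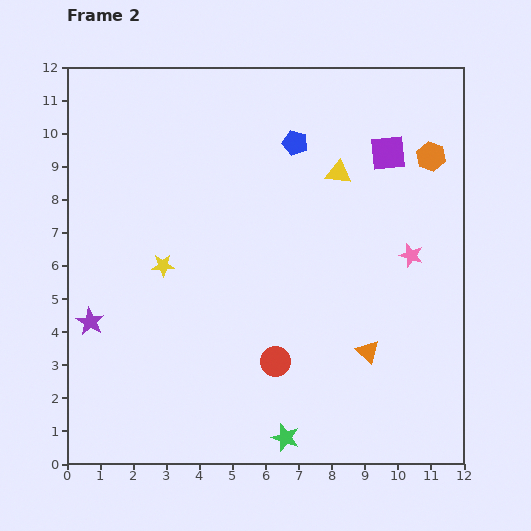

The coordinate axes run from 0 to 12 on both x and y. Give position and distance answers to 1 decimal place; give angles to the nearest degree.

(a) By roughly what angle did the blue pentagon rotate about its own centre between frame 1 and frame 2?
16° counter-clockwise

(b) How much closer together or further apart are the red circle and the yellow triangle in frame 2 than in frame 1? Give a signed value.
-2.0

Distance in frame 1: 8.0. Distance in frame 2: 6.0.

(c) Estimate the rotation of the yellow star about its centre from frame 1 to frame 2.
31° clockwise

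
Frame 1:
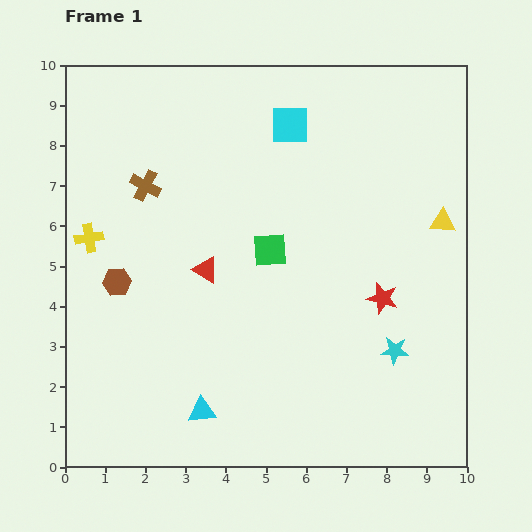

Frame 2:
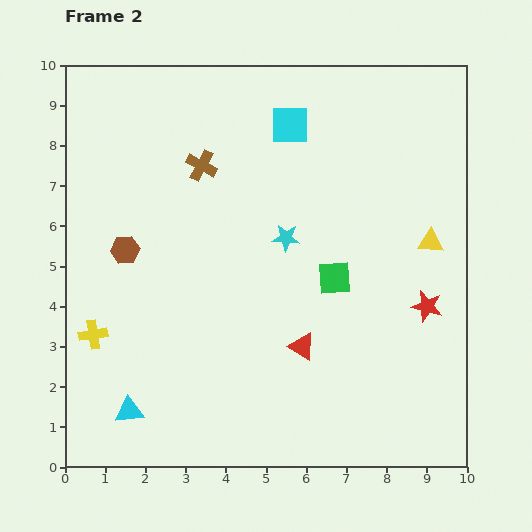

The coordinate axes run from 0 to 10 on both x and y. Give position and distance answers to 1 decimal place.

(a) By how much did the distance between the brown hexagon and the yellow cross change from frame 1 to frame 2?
+0.9

Distance in frame 1: 1.3. Distance in frame 2: 2.2.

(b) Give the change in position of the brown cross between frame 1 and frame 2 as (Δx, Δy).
(1.4, 0.5)

The brown cross was at (2.0, 7.0) in frame 1 and (3.4, 7.5) in frame 2.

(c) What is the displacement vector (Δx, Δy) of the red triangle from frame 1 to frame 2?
(2.4, -1.9)

The red triangle was at (3.5, 4.9) in frame 1 and (5.9, 3.0) in frame 2.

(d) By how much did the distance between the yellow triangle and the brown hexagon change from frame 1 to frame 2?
-0.6

Distance in frame 1: 8.2. Distance in frame 2: 7.6.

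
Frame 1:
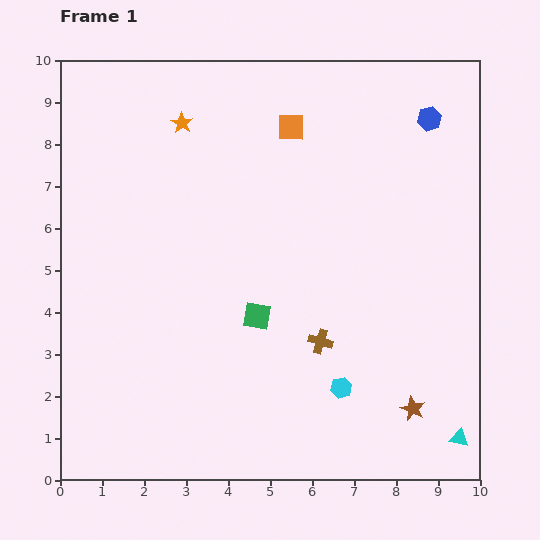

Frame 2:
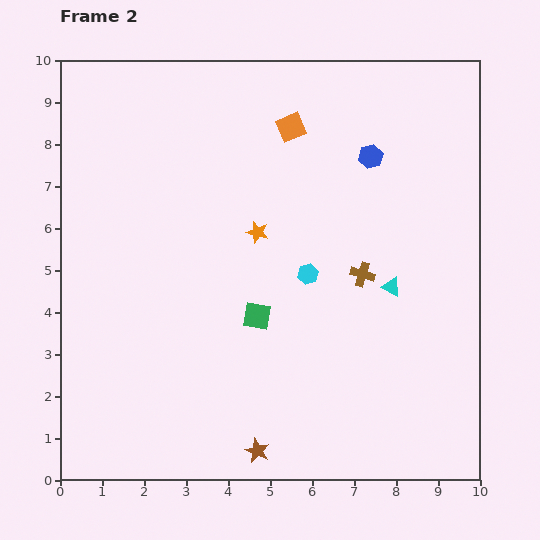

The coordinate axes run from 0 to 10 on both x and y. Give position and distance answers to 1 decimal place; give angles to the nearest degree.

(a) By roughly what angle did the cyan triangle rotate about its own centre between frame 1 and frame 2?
15° clockwise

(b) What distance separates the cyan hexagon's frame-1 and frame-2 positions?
2.8

The cyan hexagon moved from (6.7, 2.2) to (5.9, 4.9), a distance of √(0.8² + 2.7²) ≈ 2.8.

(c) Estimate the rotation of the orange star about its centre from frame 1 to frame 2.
18° counter-clockwise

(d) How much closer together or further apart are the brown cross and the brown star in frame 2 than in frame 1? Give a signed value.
+2.2

Distance in frame 1: 2.7. Distance in frame 2: 4.9.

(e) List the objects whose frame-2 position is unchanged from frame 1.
the orange square, the green square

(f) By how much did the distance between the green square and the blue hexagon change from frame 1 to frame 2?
-1.5

Distance in frame 1: 6.2. Distance in frame 2: 4.7.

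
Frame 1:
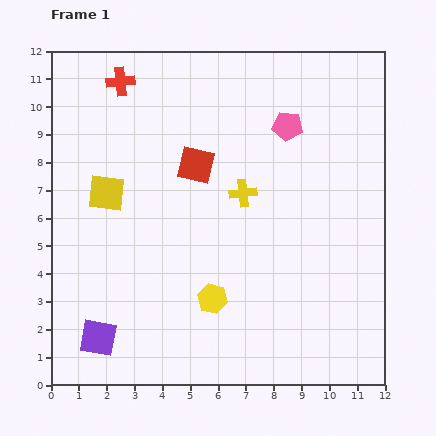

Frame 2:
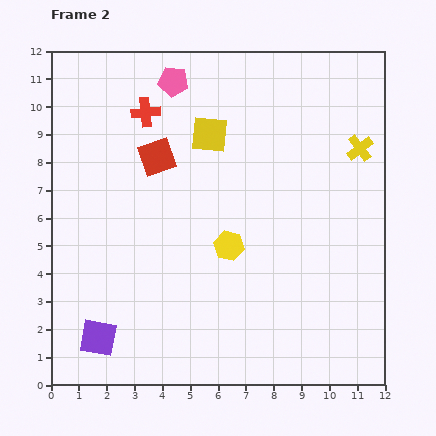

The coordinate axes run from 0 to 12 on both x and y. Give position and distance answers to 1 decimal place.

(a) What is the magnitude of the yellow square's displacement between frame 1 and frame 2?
4.3

The yellow square moved from (2.0, 6.9) to (5.7, 9.0), a distance of √(3.7² + 2.1²) ≈ 4.3.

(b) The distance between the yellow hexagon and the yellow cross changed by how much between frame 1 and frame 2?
+1.9

Distance in frame 1: 4.0. Distance in frame 2: 5.9.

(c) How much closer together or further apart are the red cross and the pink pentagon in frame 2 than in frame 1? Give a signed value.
-4.7

Distance in frame 1: 6.2. Distance in frame 2: 1.5.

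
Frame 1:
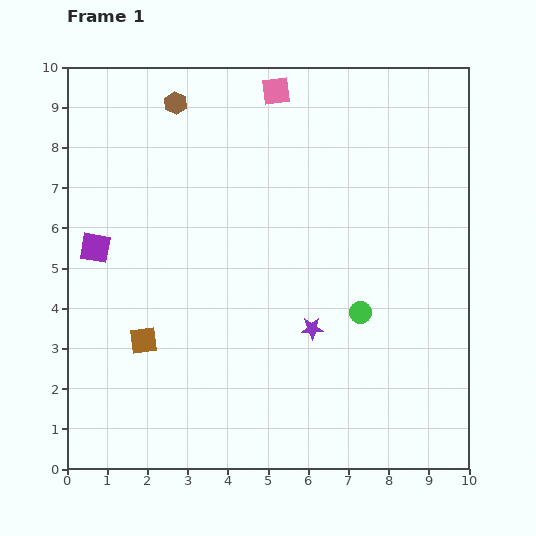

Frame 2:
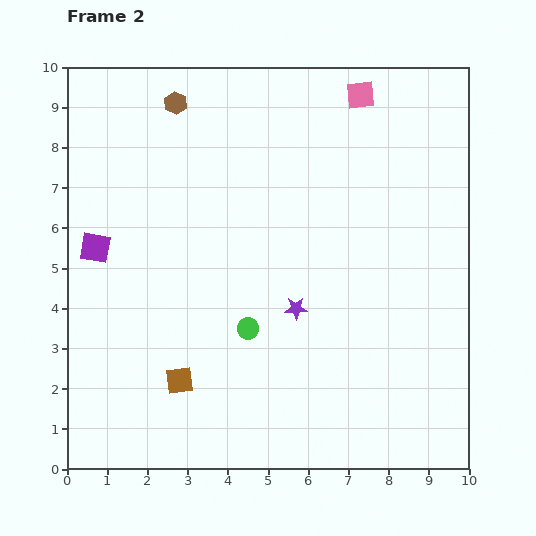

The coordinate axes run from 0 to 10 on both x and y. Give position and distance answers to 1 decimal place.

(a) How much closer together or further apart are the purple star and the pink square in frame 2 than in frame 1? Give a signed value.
-0.5

Distance in frame 1: 6.0. Distance in frame 2: 5.5.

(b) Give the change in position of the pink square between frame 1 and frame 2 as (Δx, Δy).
(2.1, -0.1)

The pink square was at (5.2, 9.4) in frame 1 and (7.3, 9.3) in frame 2.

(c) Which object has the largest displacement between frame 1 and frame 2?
the green circle

(moved 2.8; next 2.1)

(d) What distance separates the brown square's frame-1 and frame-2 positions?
1.3

The brown square moved from (1.9, 3.2) to (2.8, 2.2), a distance of √(0.9² + 1.0²) ≈ 1.3.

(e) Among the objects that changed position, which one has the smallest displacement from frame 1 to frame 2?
the purple star

(moved 0.6)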